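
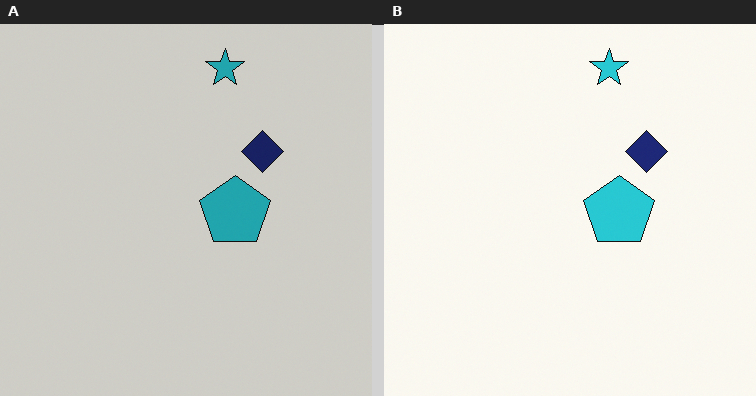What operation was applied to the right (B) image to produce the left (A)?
This is the original image darkened a little.

Every pixel — background and shapes alike — is uniformly darkened.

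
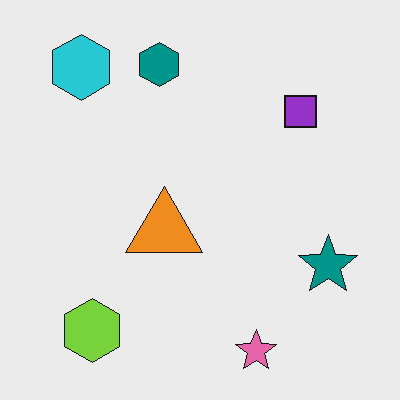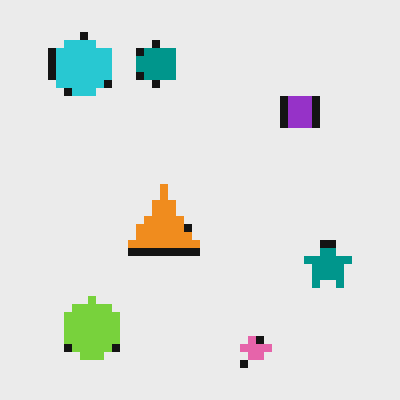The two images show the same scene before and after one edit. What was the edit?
The image was moderately pixelated.

Shapes are reduced to large square blocks; fine edges and outlines are lost — a downscale-then-upscale (mosaic) effect.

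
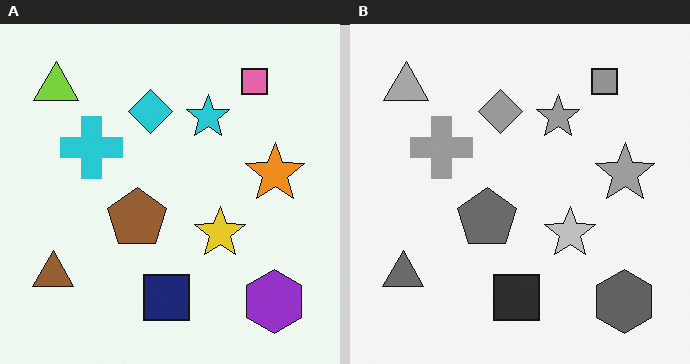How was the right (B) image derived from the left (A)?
It was converted to grayscale.

All color is removed — every shape is now a shade of grey.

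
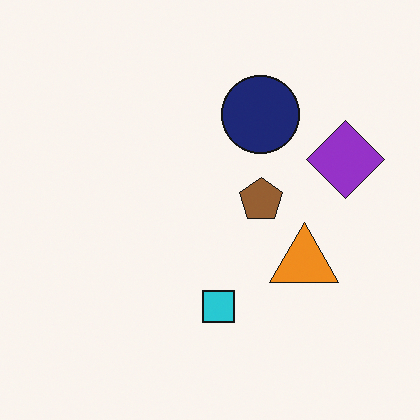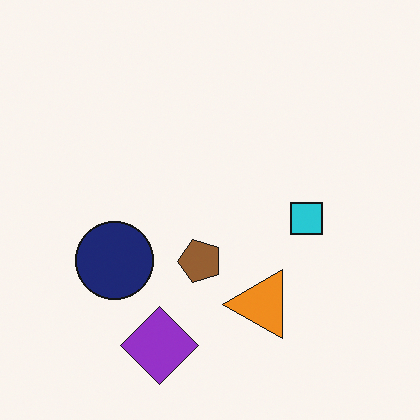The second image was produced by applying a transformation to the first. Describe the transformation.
The second image is the first transposed (reflected across the top-left ↔ bottom-right diagonal).

Shapes have swapped their row and column positions — what was in the top-right is now in the bottom-left — a diagonal reflection.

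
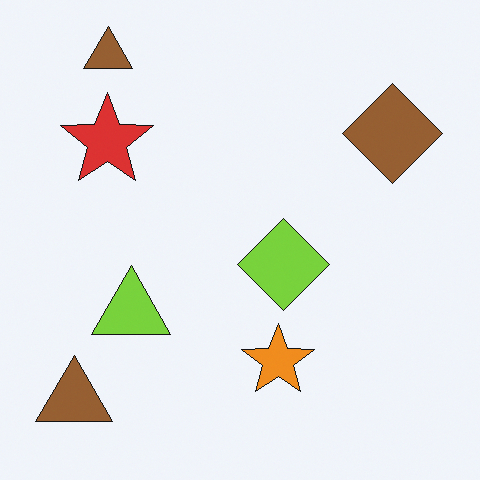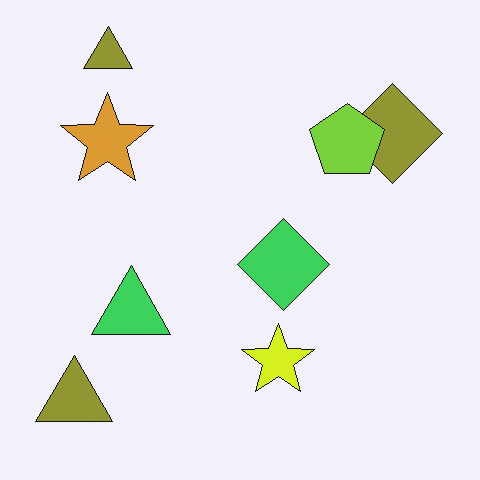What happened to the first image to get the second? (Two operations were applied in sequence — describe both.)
The second image is the first hue-shifted slightly, then overlaid with an additional lime pentagon.

Every shape's color has rotated by the same amount around the hue wheel — a uniform hue shift. A lime pentagon appears in the second image that is absent from the first.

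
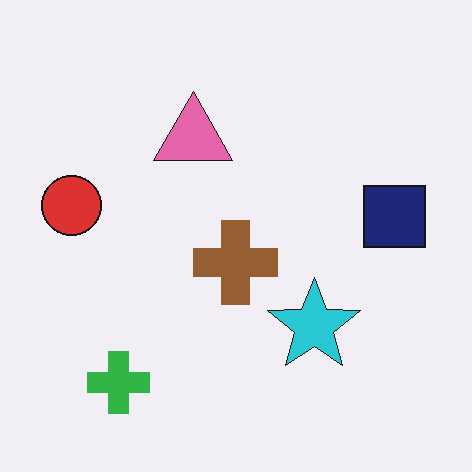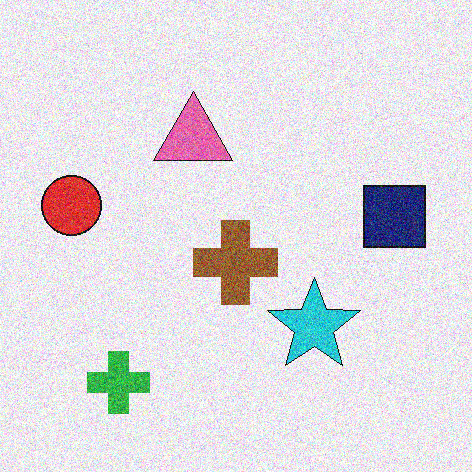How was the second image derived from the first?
Degraded with strong gaussian noise.

Random speckle covers the whole image, including the flat background.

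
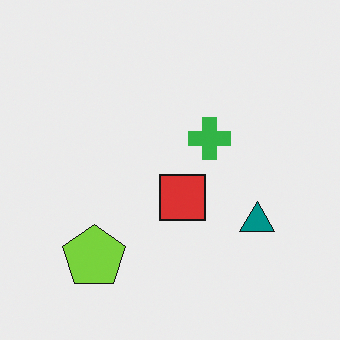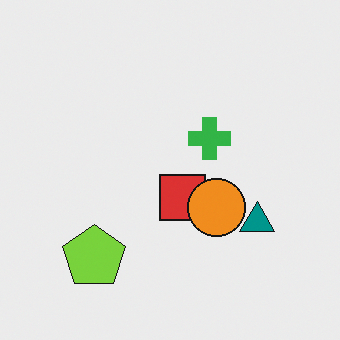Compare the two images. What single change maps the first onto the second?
Overlaid with an additional orange circle.

An orange circle appears in the second image that is absent from the first.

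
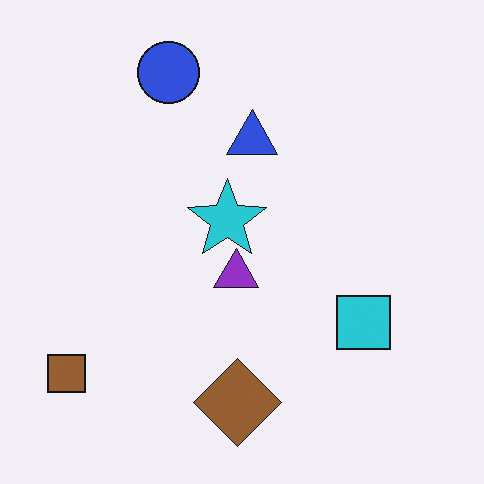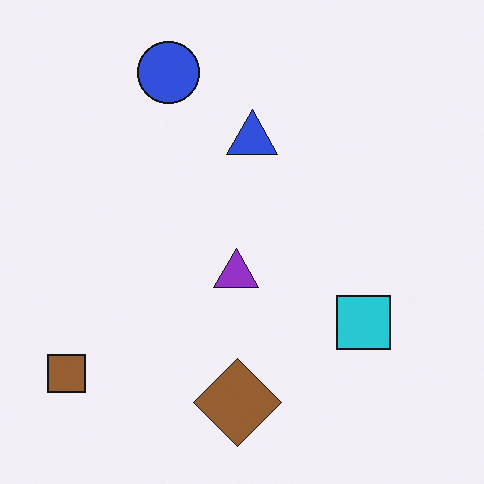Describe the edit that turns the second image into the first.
The first image is the second overlaid with an additional cyan star.

A cyan star appears in the first image that is absent from the second.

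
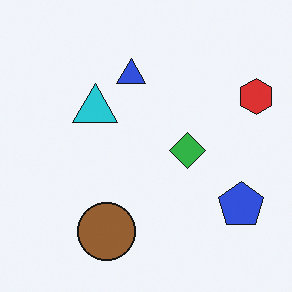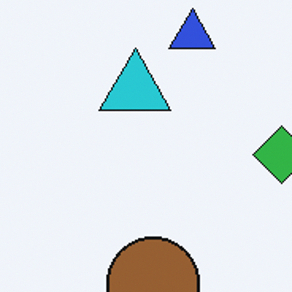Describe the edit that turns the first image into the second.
The second image is the first cropped slightly and scaled back up.

The visible shapes are larger and the field of view is narrower; shapes near the original edges may be partly or wholly outside the frame — a crop-and-rescale.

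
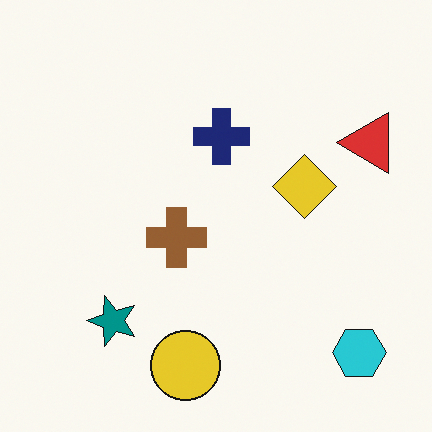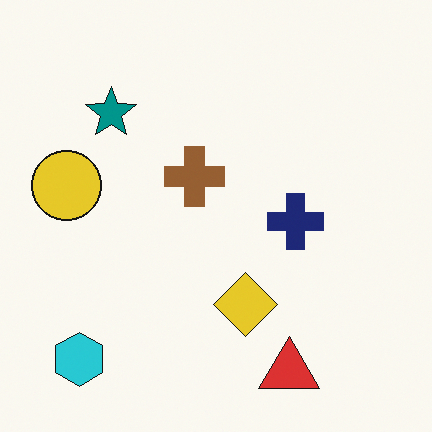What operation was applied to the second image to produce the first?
The transformation is: rotated 90° counter-clockwise.

The cyan hexagon sits in the bottom-left of the second image and the bottom-right of the first — consistent with a whole-image 90° counter-clockwise rotation.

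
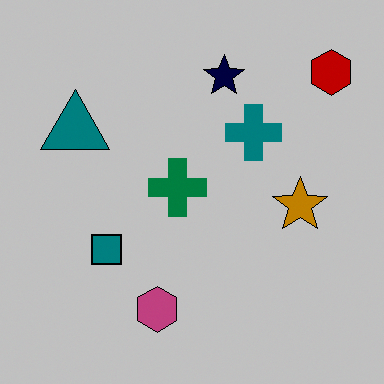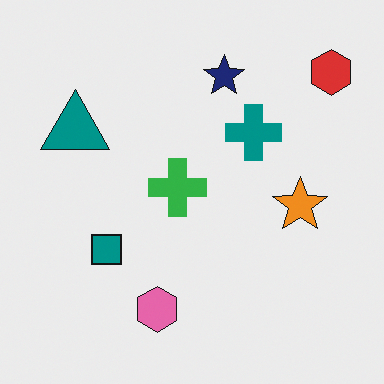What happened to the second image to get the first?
Heavily posterized to just a handful of flat colors.

Each flat color has snapped to a coarser quantized level — most visibly, the near-white background has dropped to a flat grey.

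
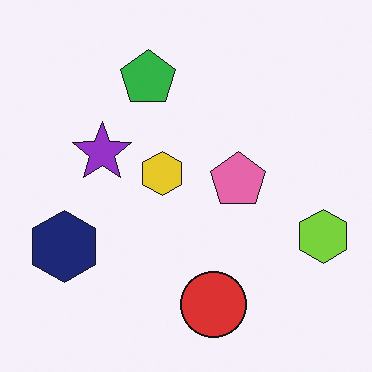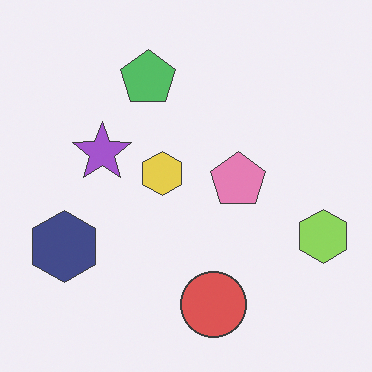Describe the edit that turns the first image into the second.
This is the original image given slightly reduced contrast.

Tones are pushed toward mid-grey across the whole image — a global contrast change.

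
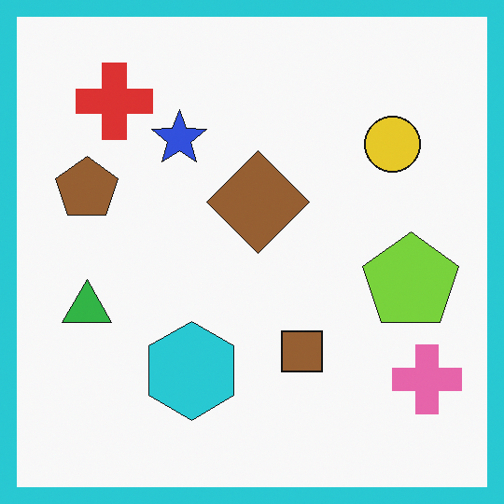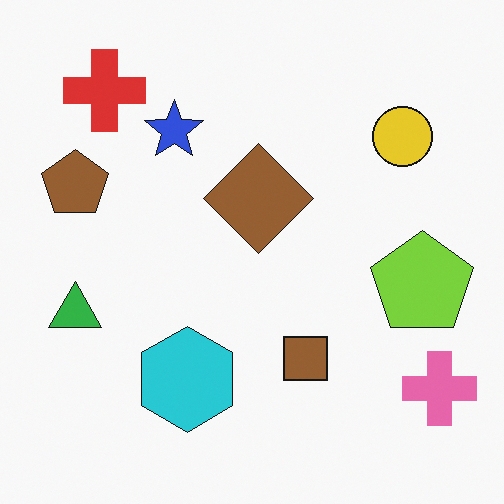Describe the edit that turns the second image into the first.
It was framed with a cyan border.

A solid cyan frame runs around the edge of the first image, with the content slightly shrunk inside it.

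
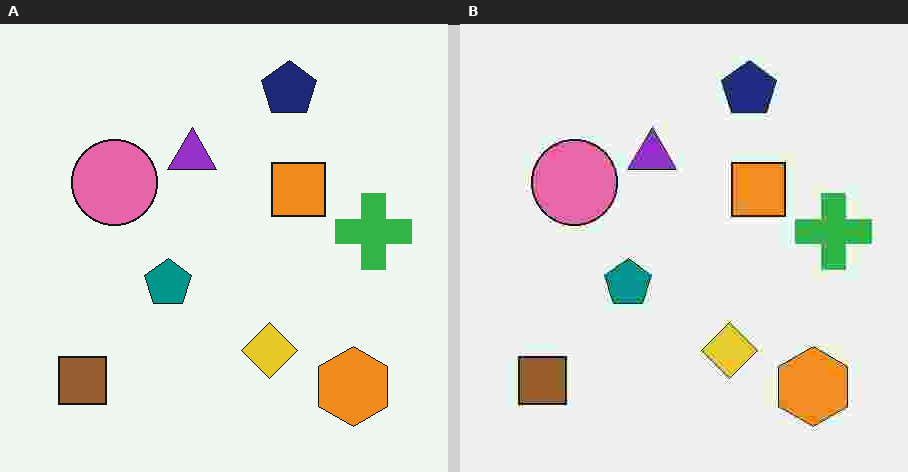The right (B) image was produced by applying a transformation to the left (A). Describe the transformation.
The right (B) image is the left (A) degraded with heavy JPEG compression.

Blocky 8×8 compression artifacts appear around shape edges and the flat background shows ringing — characteristic JPEG degradation.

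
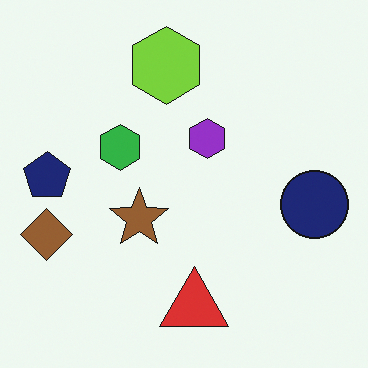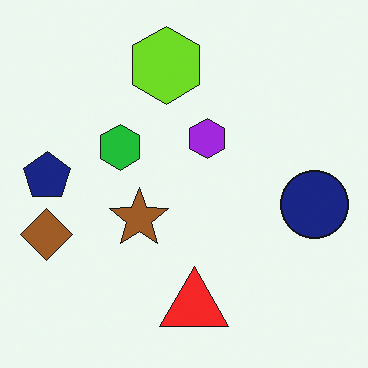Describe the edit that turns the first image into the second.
The image was slightly oversaturated.

All colors are more vivid — a global saturation change.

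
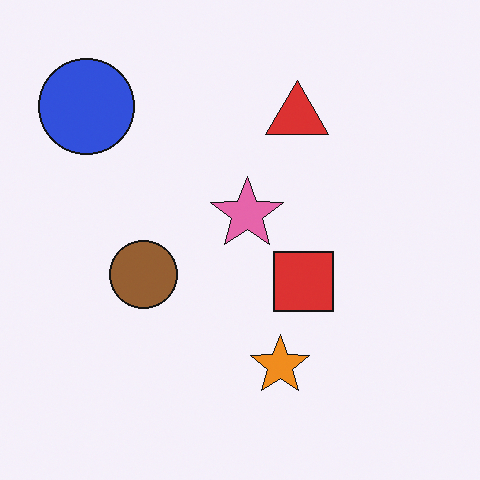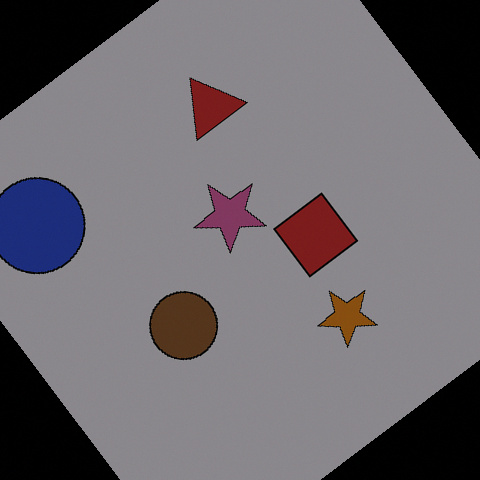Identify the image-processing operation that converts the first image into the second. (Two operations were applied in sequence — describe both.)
The transformation is: rotated counter-clockwise by a large amount — several tens of degrees, then noticeably darkened.

Every shape is tilted by the same angle and the image corners show triangular fill wedges — a whole-image rotation by a non-right angle. Every pixel — background and shapes alike — is uniformly darkened.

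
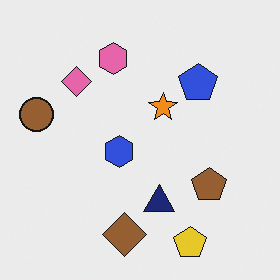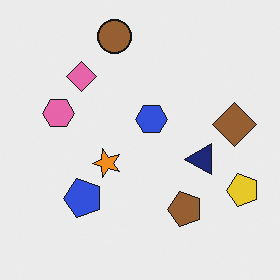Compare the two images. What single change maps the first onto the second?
The transformation is: transposed (reflected across the top-left ↔ bottom-right diagonal).

Shapes have swapped their row and column positions — what was in the top-right is now in the bottom-left — a diagonal reflection.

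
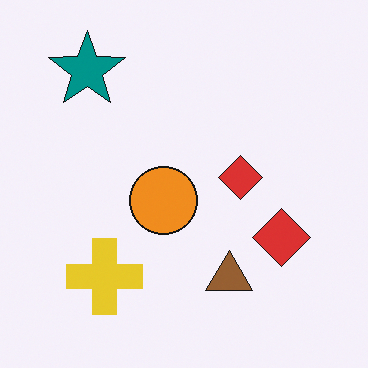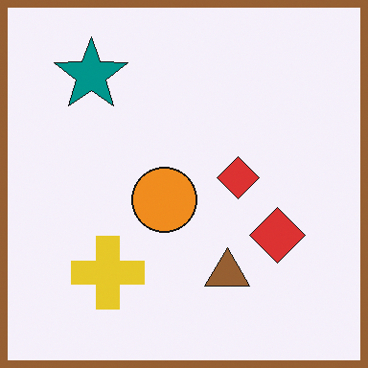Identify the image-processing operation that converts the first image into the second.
The image was framed with a brown border.

A solid brown frame runs around the edge of the second image, with the content slightly shrunk inside it.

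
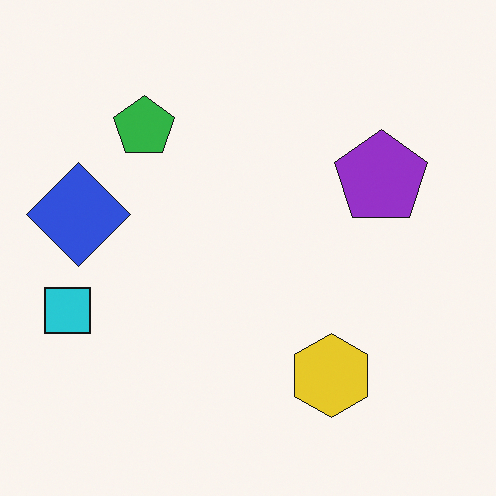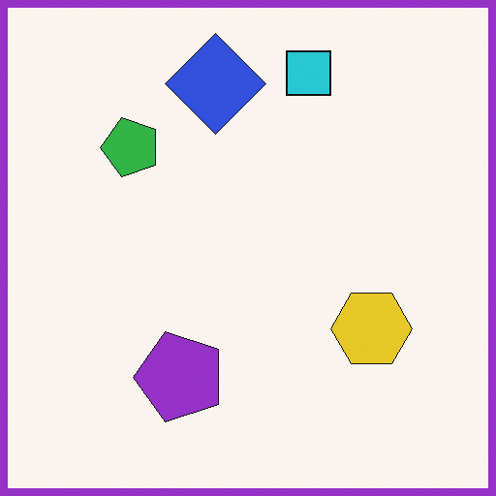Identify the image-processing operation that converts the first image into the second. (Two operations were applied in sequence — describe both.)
This is the original image transposed (reflected across the top-left ↔ bottom-right diagonal), then framed with a purple border.

Shapes have swapped their row and column positions — what was in the top-right is now in the bottom-left — a diagonal reflection. A solid purple frame runs around the edge of the second image, with the content slightly shrunk inside it.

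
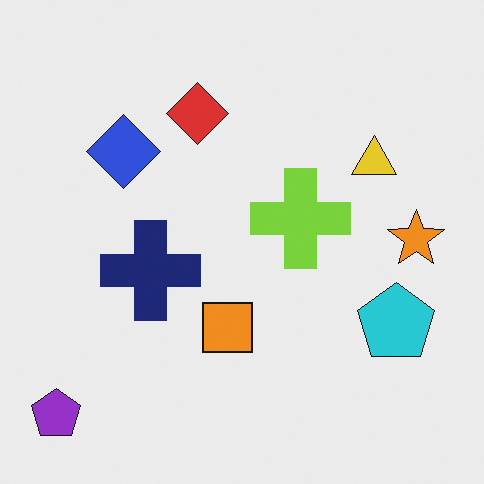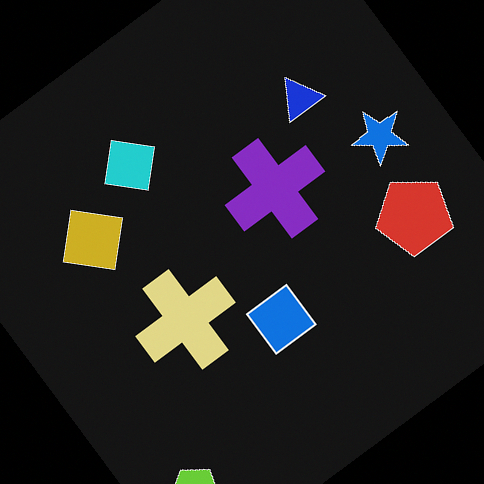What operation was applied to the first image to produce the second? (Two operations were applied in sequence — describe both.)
It was color-inverted (negative), then rotated counter-clockwise by a large amount — several tens of degrees.

The light background has become dark and every shape's color is its complement — a photographic negative. Every shape is tilted by the same angle and the image corners show triangular fill wedges — a whole-image rotation by a non-right angle.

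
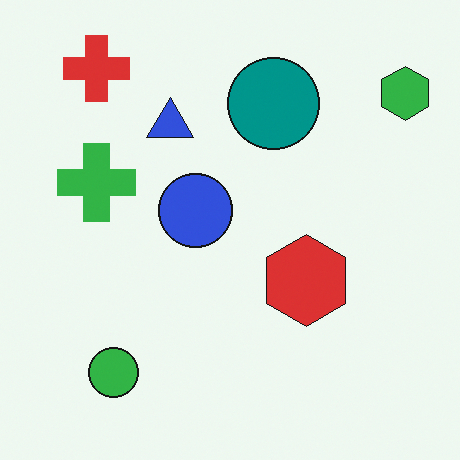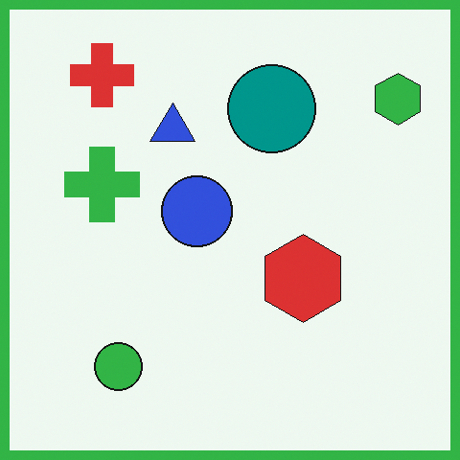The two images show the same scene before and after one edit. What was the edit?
Framed with a green border.

A solid green frame runs around the edge of the second image, with the content slightly shrunk inside it.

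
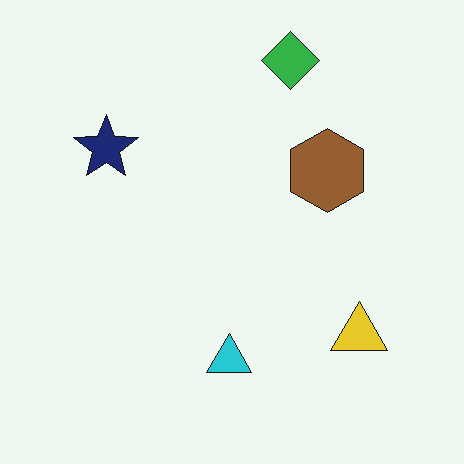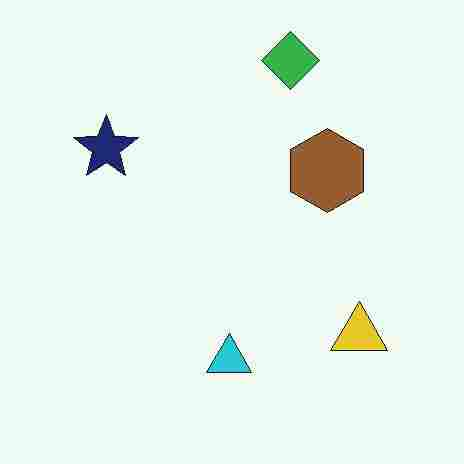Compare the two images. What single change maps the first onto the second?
The transformation is: heavily JPEG-compressed with obvious blocking artifacts.

Blocky 8×8 compression artifacts appear around shape edges and the flat background shows ringing — characteristic JPEG degradation.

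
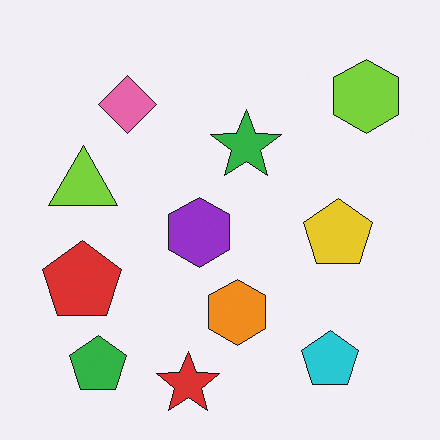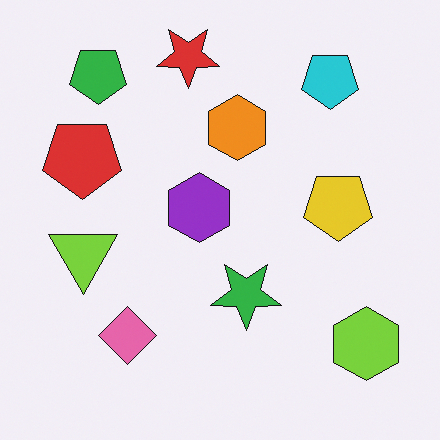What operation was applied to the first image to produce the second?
Flipped vertically (top ↔ bottom).

The red star is in the bottom of the first image and the top of the second — shapes on opposite sides of the horizontal midline have swapped in a mirror flip.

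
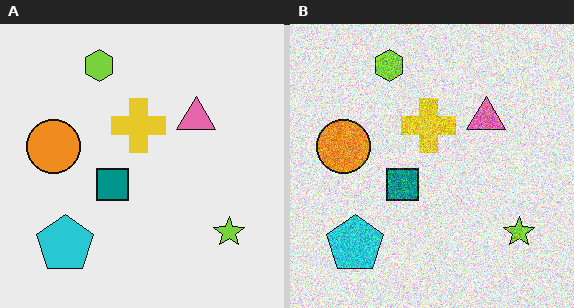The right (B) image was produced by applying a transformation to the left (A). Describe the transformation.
It was degraded with heavy additive noise.

Random speckle covers the whole image, including the flat background.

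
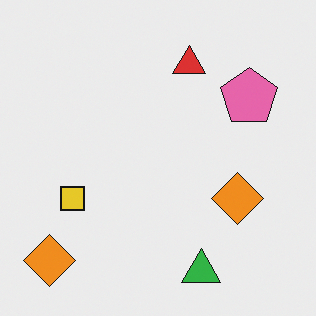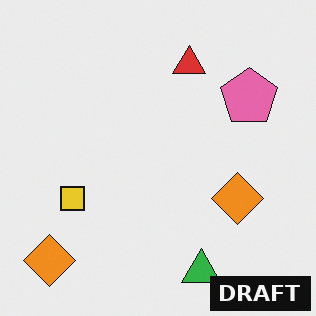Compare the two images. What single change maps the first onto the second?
This is the original image watermarked with the text "DRAFT" in the lower-right corner.

A dark label reading "DRAFT" appears in the lower-right corner.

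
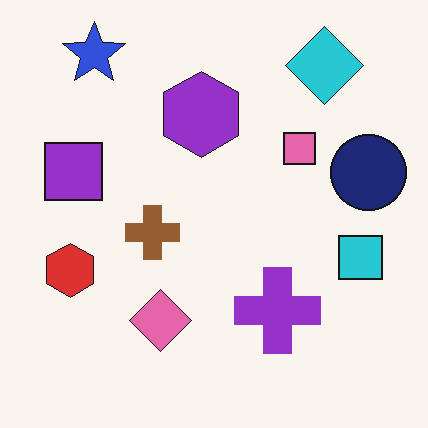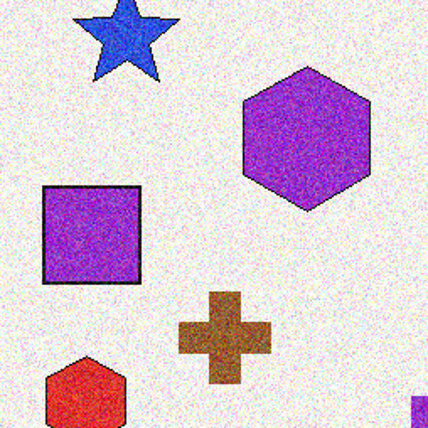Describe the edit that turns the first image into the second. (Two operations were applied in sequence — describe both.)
This is the original image degraded with visible gaussian noise, then cropped to a noticeably smaller region and rescaled.

Random speckle covers the whole image, including the flat background. The visible shapes are larger and the field of view is narrower; shapes near the original edges may be partly or wholly outside the frame — a crop-and-rescale.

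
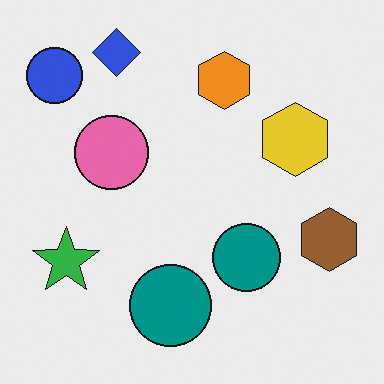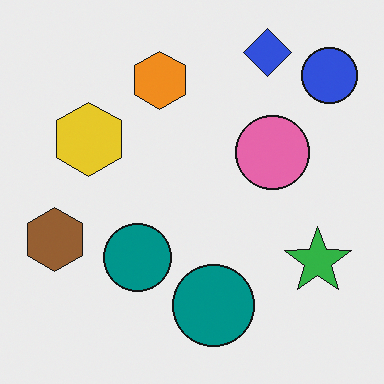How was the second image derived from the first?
Flipped horizontally (left ↔ right).

The blue circle is in the top-left of the first image and the top-right of the second — shapes on opposite sides of the vertical midline have swapped in a mirror flip.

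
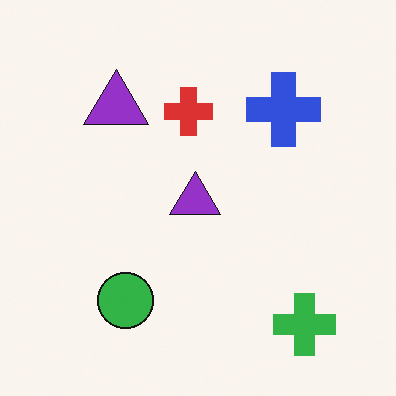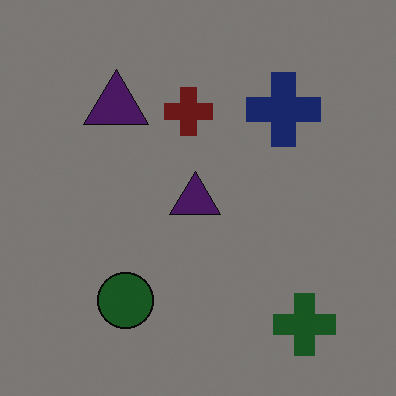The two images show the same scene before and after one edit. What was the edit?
The second image is the first substantially darkened.

Every pixel — background and shapes alike — is uniformly darkened.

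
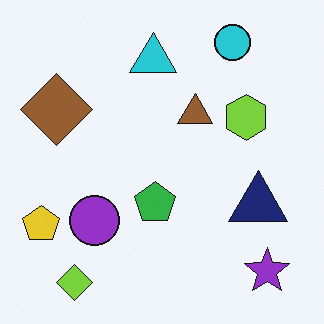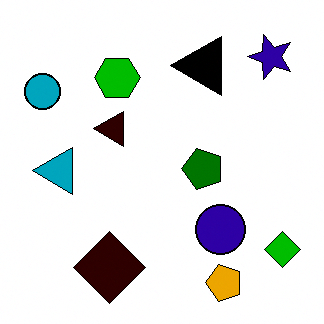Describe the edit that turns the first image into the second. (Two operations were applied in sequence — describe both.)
The transformation is: rotated 90° counter-clockwise, then boosted in contrast.

The purple star sits in the bottom-right of the first image and the top-right of the second — consistent with a whole-image 90° counter-clockwise rotation. Tones are pushed away from mid-grey across the whole image — a global contrast change.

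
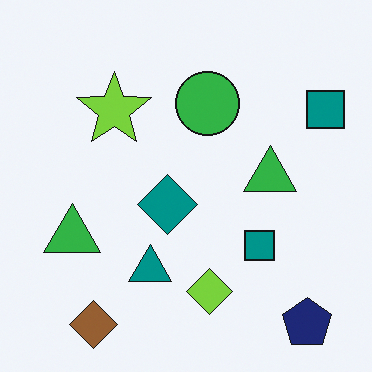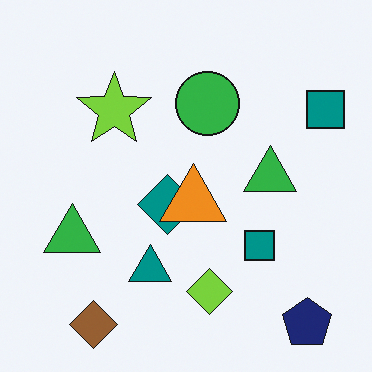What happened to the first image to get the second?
Overlaid with an additional orange triangle.

An orange triangle appears in the second image that is absent from the first.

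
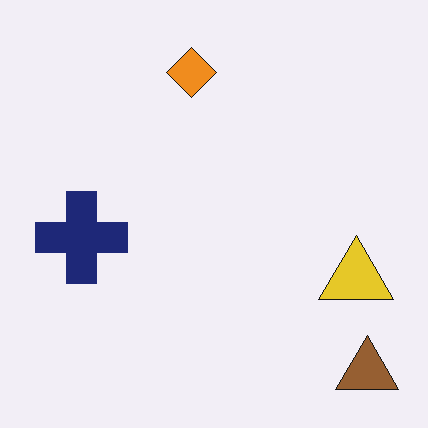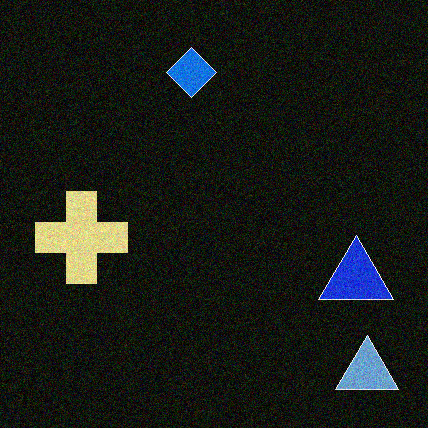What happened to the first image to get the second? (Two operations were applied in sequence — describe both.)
Degraded with moderate additive noise, then color-inverted (negative).

Random speckle covers the whole image, including the flat background. The light background has become dark and every shape's color is its complement — a photographic negative.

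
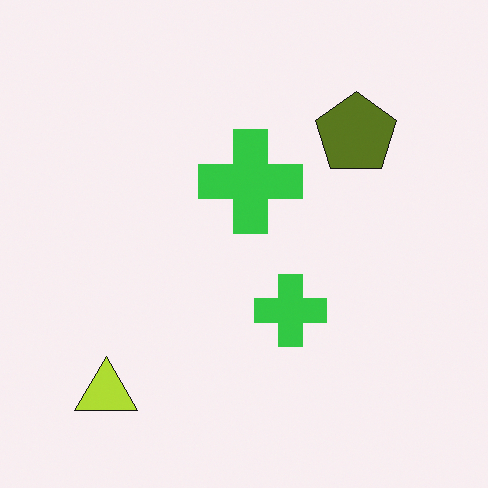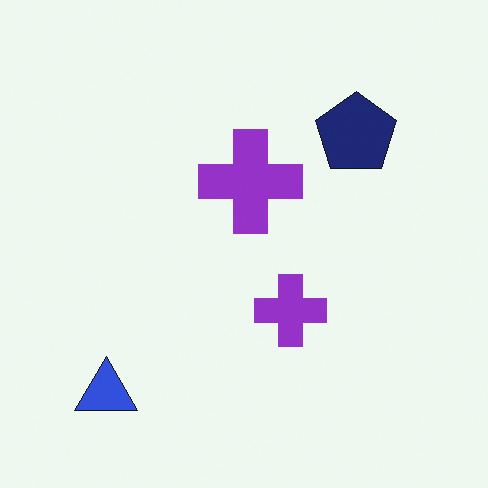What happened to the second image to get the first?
The transformation is: hue-shifted through roughly half the color wheel.

Every shape's color has rotated by the same amount around the hue wheel — a uniform hue shift.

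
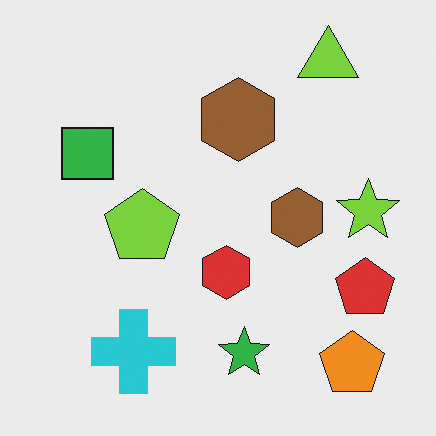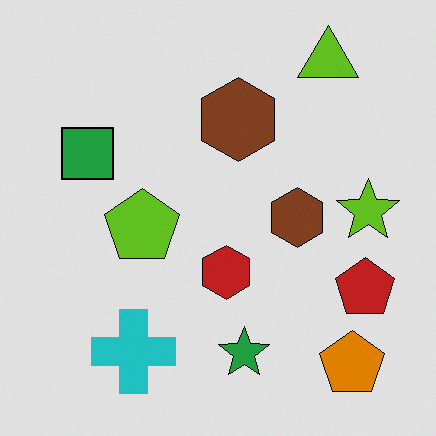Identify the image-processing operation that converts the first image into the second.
The image was posterized to a reduced palette.

Each flat color has snapped to a coarser quantized level — most visibly, the near-white background has dropped to a flat grey.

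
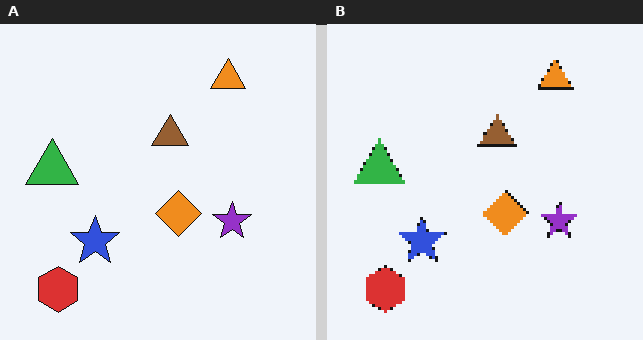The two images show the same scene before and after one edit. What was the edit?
Lightly pixelated (a mild mosaic effect).

Shapes are reduced to large square blocks; fine edges and outlines are lost — a downscale-then-upscale (mosaic) effect.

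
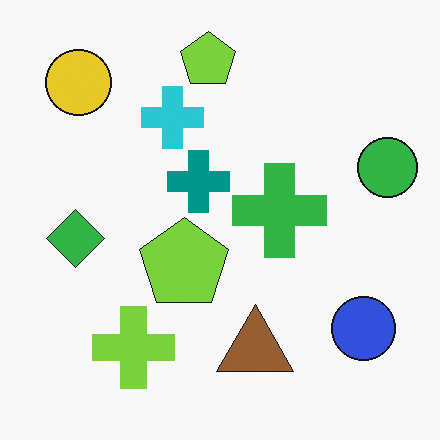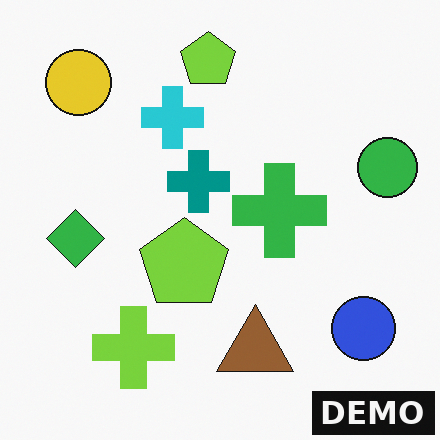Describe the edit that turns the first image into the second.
The image was watermarked with the text "DEMO" in the lower-right corner.

A dark label reading "DEMO" appears in the lower-right corner.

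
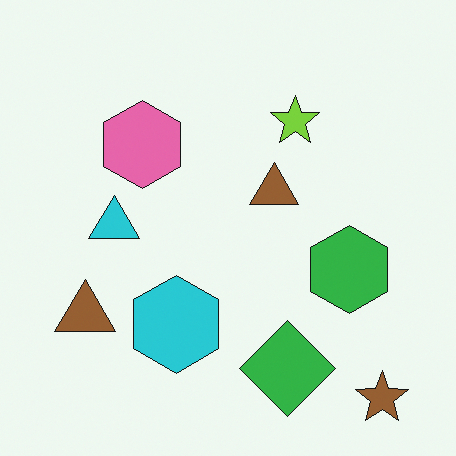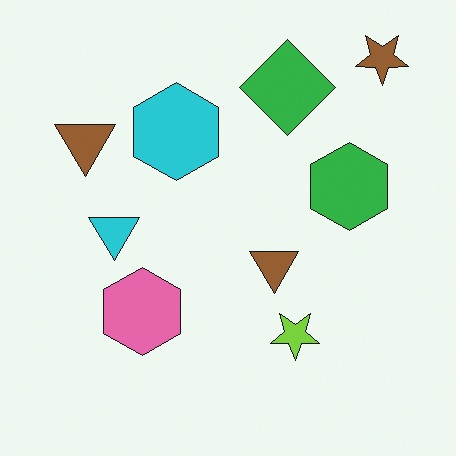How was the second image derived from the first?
Flipped vertically (top ↔ bottom).

The brown star is in the bottom-right of the first image and the top-right of the second — shapes on opposite sides of the horizontal midline have swapped in a mirror flip.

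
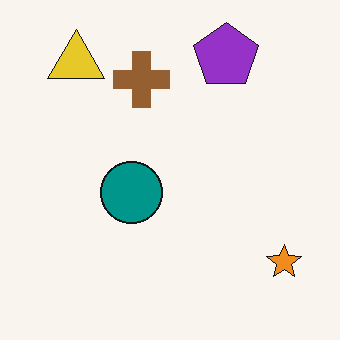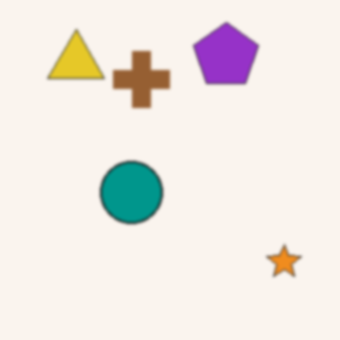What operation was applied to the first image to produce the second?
The transformation is: lightly blurred.

Shape edges and outlines are uniformly softened across the whole image.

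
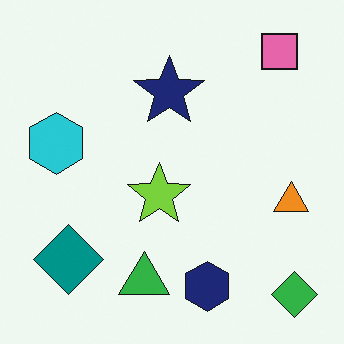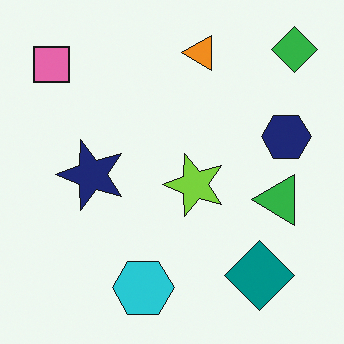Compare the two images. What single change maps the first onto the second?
Rotated 90° counter-clockwise.

The green diamond sits in the bottom-right of the first image and the top-right of the second — consistent with a whole-image 90° counter-clockwise rotation.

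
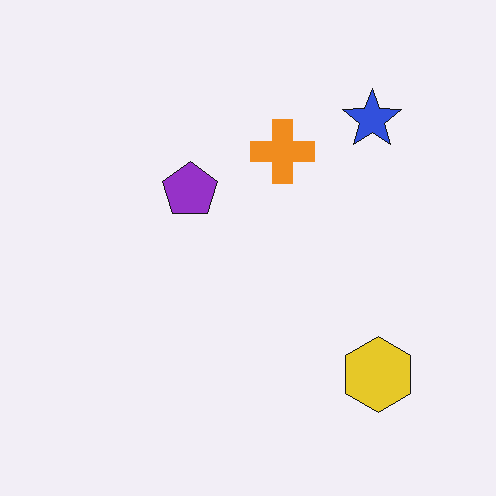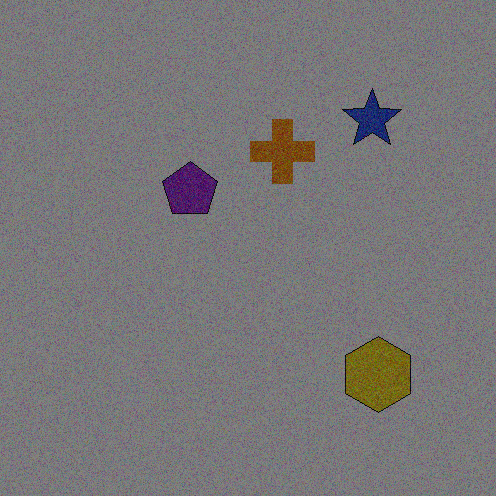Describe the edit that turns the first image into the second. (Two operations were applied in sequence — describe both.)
It was degraded with strong gaussian noise, then darkened a lot.

Random speckle covers the whole image, including the flat background. Every pixel — background and shapes alike — is uniformly darkened.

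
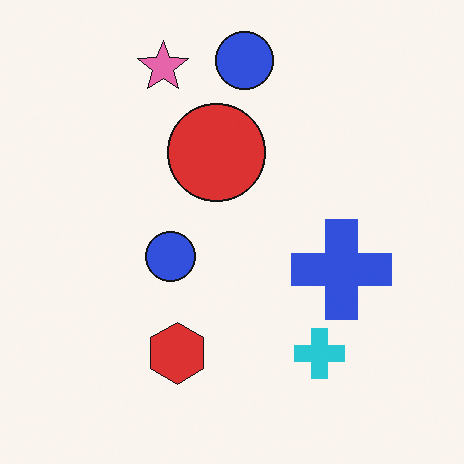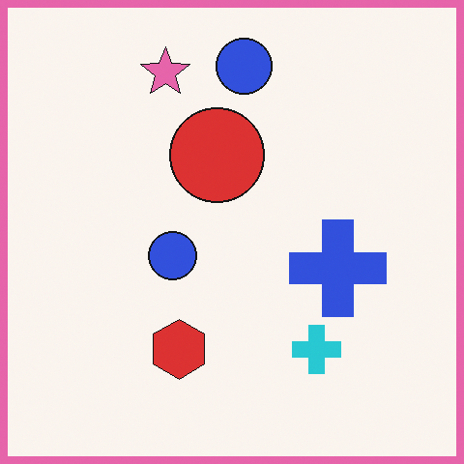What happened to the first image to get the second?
The second image is the first framed with a pink border.

A solid pink frame runs around the edge of the second image, with the content slightly shrunk inside it.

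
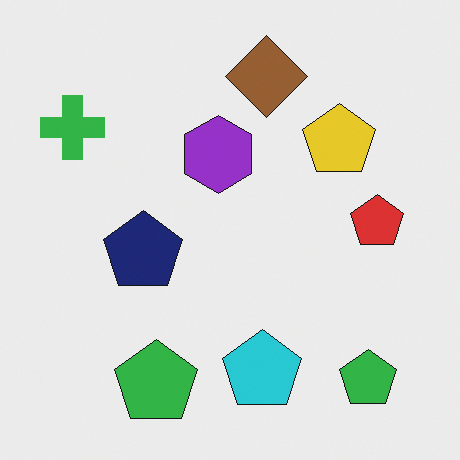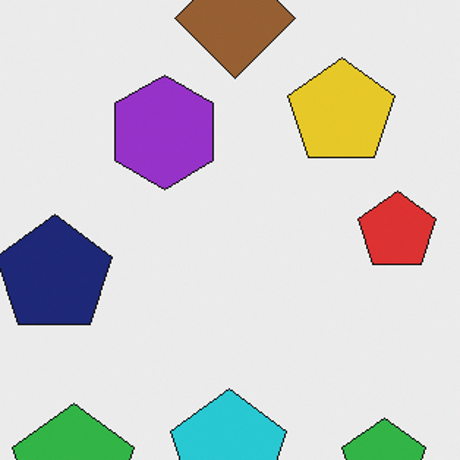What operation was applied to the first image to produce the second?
Cropped to a modestly smaller region and rescaled.

The visible shapes are larger and the field of view is narrower; shapes near the original edges may be partly or wholly outside the frame — a crop-and-rescale.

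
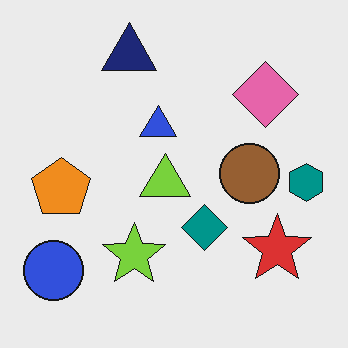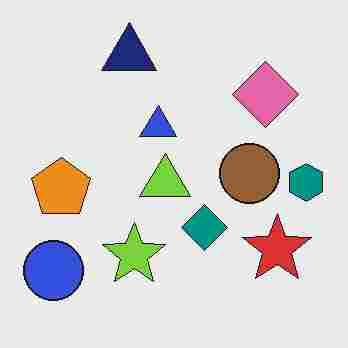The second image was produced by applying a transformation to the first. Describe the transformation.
It was heavily JPEG-compressed with obvious blocking artifacts.

Blocky 8×8 compression artifacts appear around shape edges and the flat background shows ringing — characteristic JPEG degradation.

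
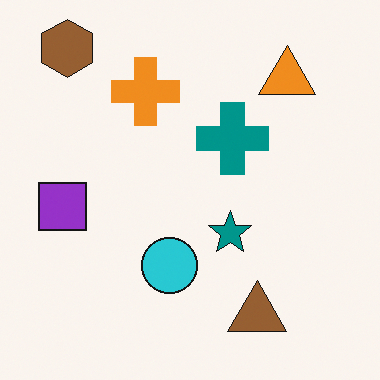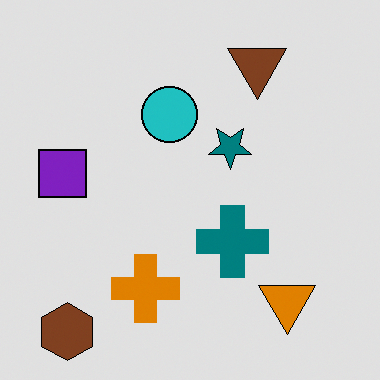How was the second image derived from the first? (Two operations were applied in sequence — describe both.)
The second image is the first flipped vertically (top ↔ bottom), then moderately posterized.

The brown hexagon is in the top-left of the first image and the bottom-left of the second — shapes on opposite sides of the horizontal midline have swapped in a mirror flip. Each flat color has snapped to a coarser quantized level — most visibly, the near-white background has dropped to a flat grey.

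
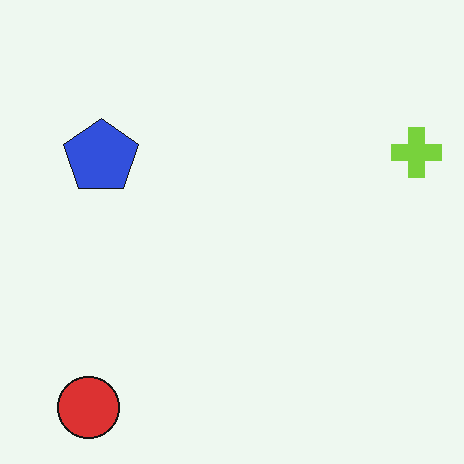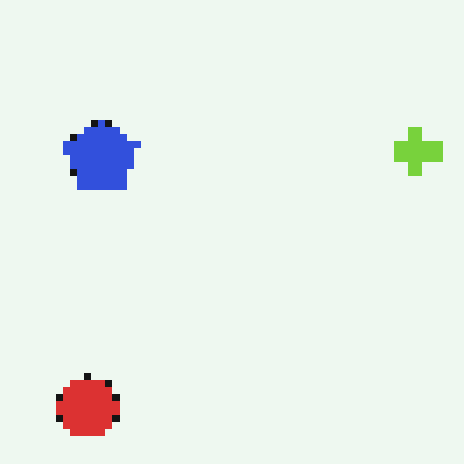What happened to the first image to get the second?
Moderately pixelated.

Shapes are reduced to large square blocks; fine edges and outlines are lost — a downscale-then-upscale (mosaic) effect.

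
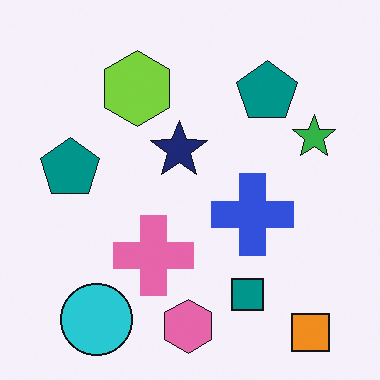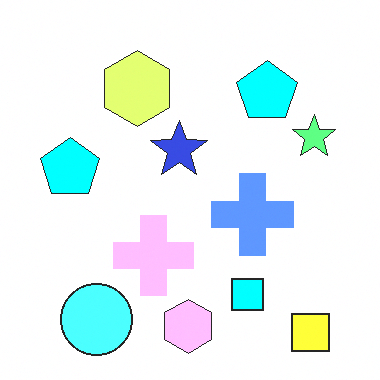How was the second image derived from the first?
This is the original image noticeably brightened.

Every pixel — background and shapes alike — is uniformly brightened.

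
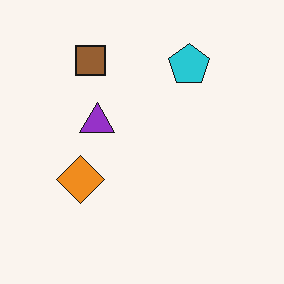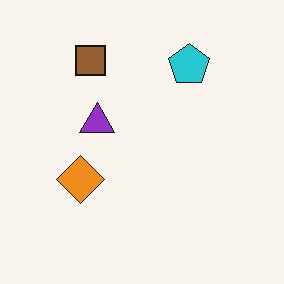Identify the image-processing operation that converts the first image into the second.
The image was given moderate JPEG compression.

Blocky 8×8 compression artifacts appear around shape edges and the flat background shows ringing — characteristic JPEG degradation.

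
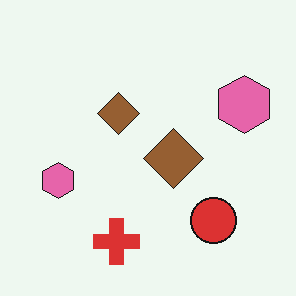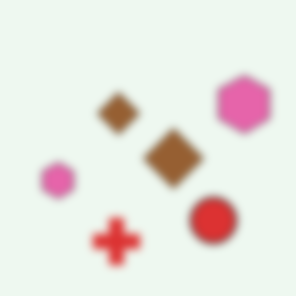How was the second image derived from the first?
The image was moderately blurred.

Shape edges and outlines are uniformly softened across the whole image.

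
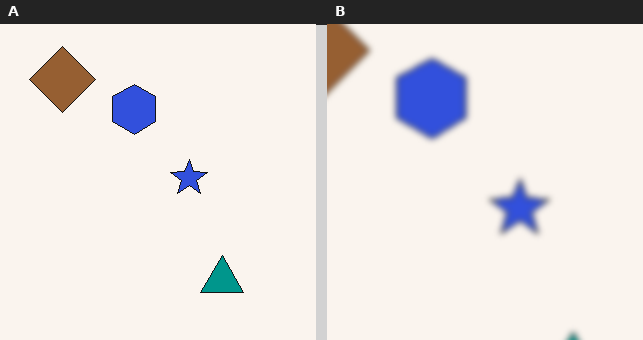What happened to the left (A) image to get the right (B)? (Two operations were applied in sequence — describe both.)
Lightly blurred, then cropped to a modestly smaller region and rescaled.

Shape edges and outlines are uniformly softened across the whole image. The visible shapes are larger and the field of view is narrower; shapes near the original edges may be partly or wholly outside the frame — a crop-and-rescale.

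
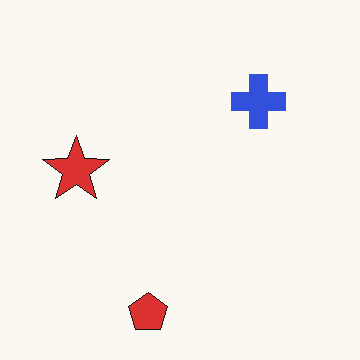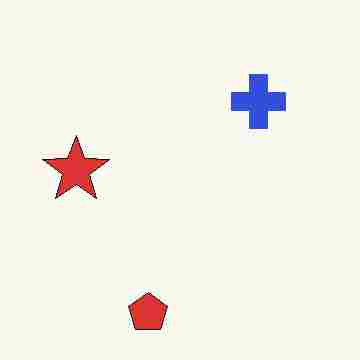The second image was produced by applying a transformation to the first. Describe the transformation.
It was heavily JPEG-compressed with obvious blocking artifacts.

Blocky 8×8 compression artifacts appear around shape edges and the flat background shows ringing — characteristic JPEG degradation.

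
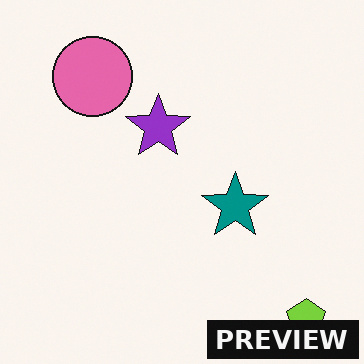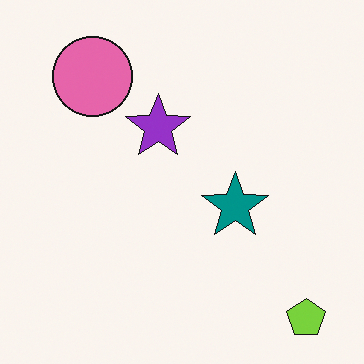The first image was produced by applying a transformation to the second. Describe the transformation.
The first image is the second watermarked with the text "PREVIEW" in the lower-right corner.

A dark label reading "PREVIEW" appears in the lower-right corner.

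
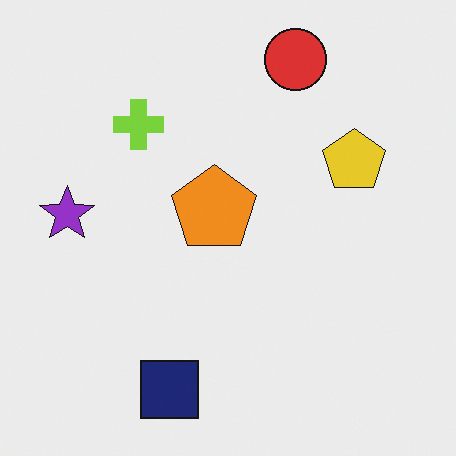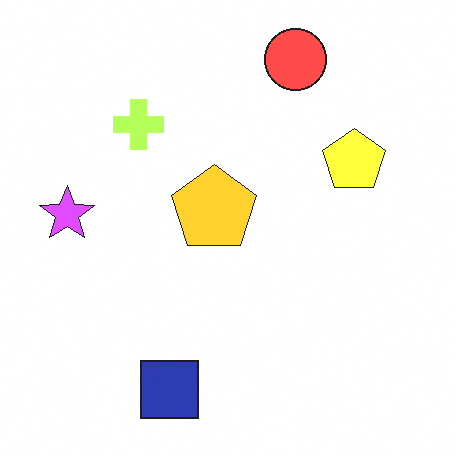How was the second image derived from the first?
The image was brightened a lot.

Every pixel — background and shapes alike — is uniformly brightened.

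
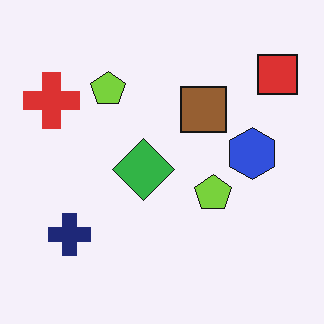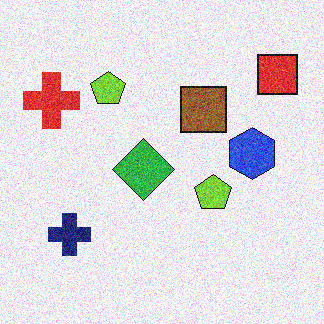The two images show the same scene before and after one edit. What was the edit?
This is the original image degraded with moderate additive noise.

Random speckle covers the whole image, including the flat background.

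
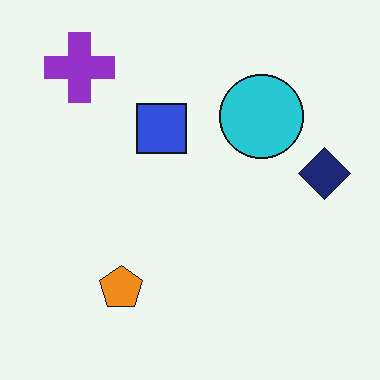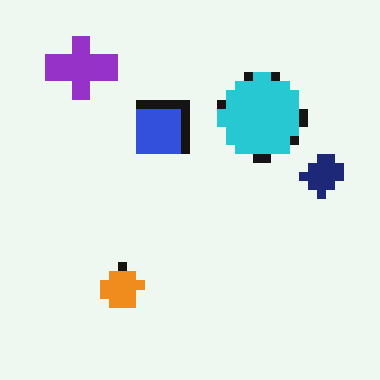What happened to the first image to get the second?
Coarsely pixelated.

Shapes are reduced to large square blocks; fine edges and outlines are lost — a downscale-then-upscale (mosaic) effect.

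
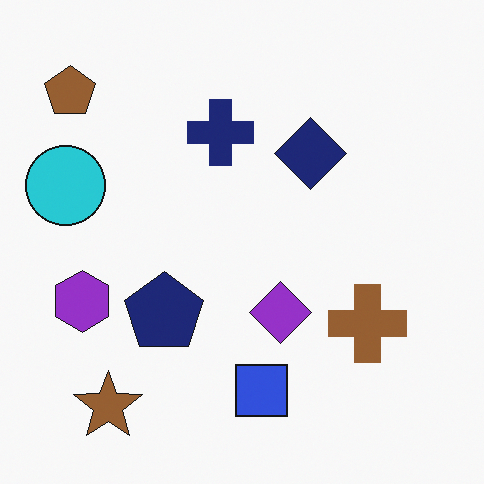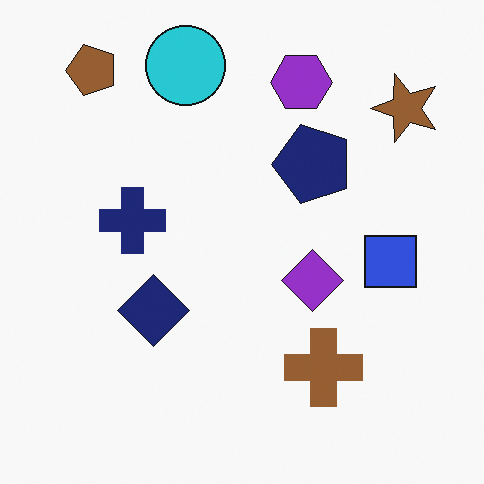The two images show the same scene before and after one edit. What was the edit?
Transposed (reflected across the top-left ↔ bottom-right diagonal).

Shapes have swapped their row and column positions — what was in the top-right is now in the bottom-left — a diagonal reflection.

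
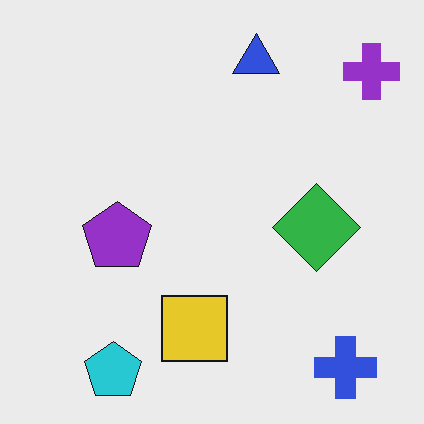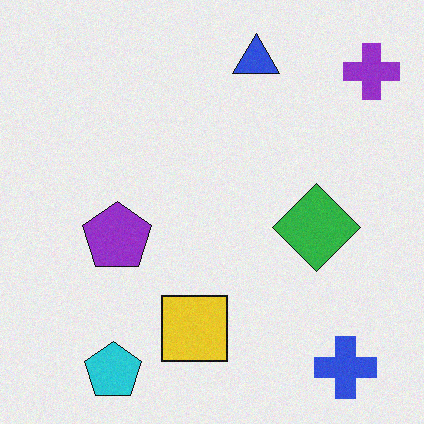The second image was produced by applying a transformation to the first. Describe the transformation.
This is the original image degraded with subtle gaussian noise.

Random speckle covers the whole image, including the flat background.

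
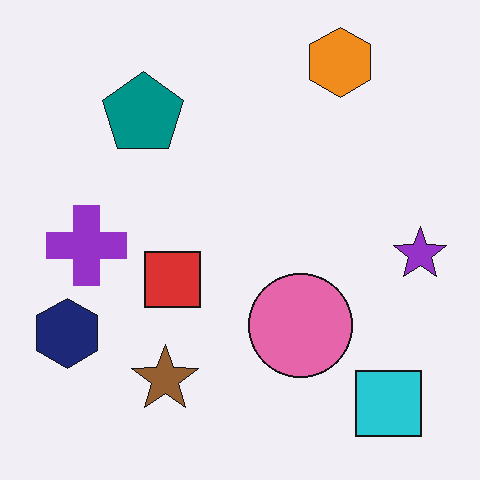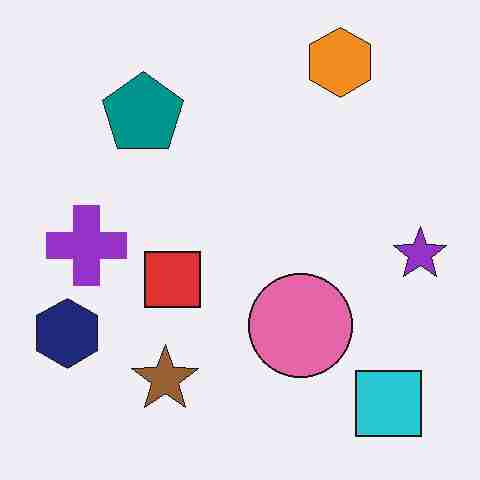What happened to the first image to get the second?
This is the original image degraded with heavy JPEG compression.

Blocky 8×8 compression artifacts appear around shape edges and the flat background shows ringing — characteristic JPEG degradation.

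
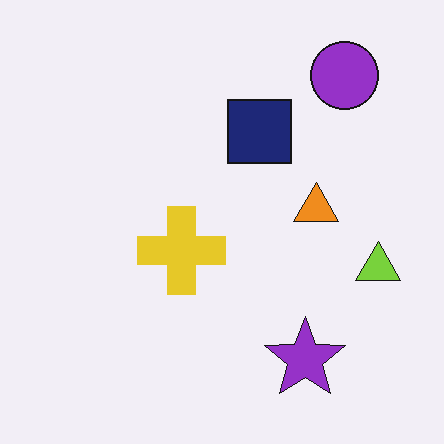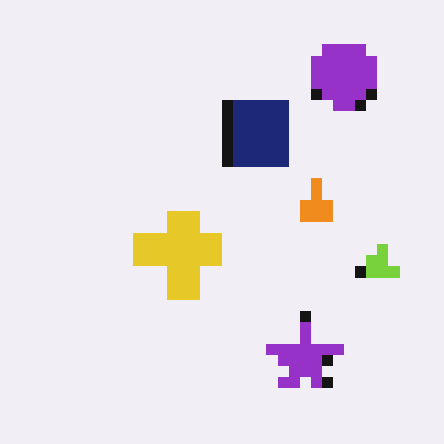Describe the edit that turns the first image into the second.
The second image is the first heavily pixelated into large blocks.

Shapes are reduced to large square blocks; fine edges and outlines are lost — a downscale-then-upscale (mosaic) effect.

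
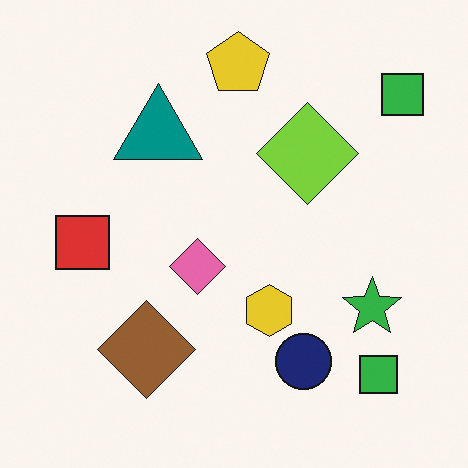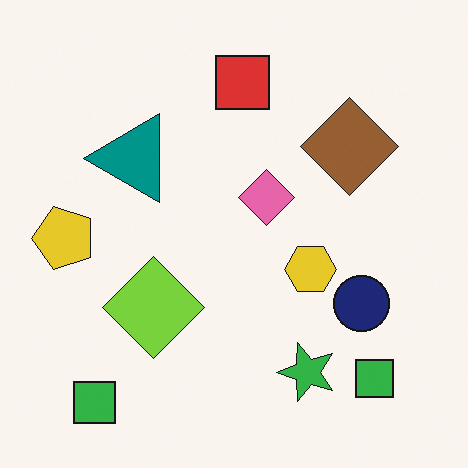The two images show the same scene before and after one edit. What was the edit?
The second image is the first transposed (reflected across the top-left ↔ bottom-right diagonal).

Shapes have swapped their row and column positions — what was in the top-right is now in the bottom-left — a diagonal reflection.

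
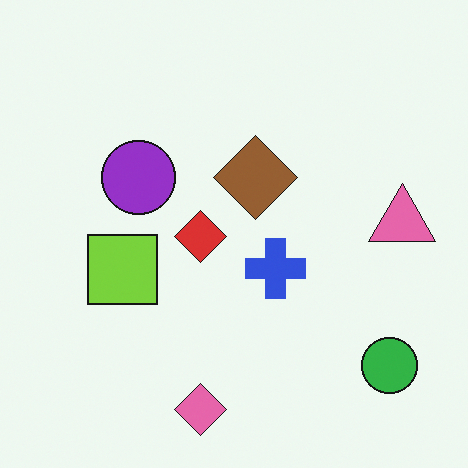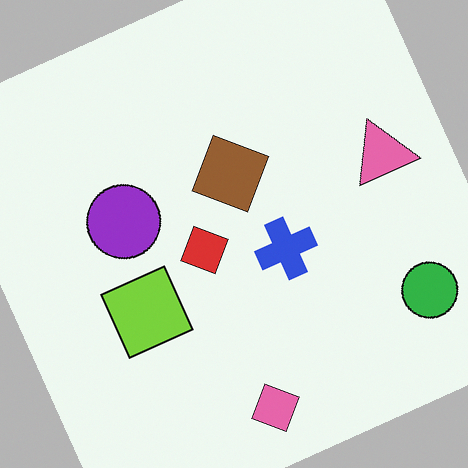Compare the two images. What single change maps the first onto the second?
The transformation is: rotated counter-clockwise by a moderate amount.

Every shape is tilted by the same angle and the image corners show triangular fill wedges — a whole-image rotation by a non-right angle.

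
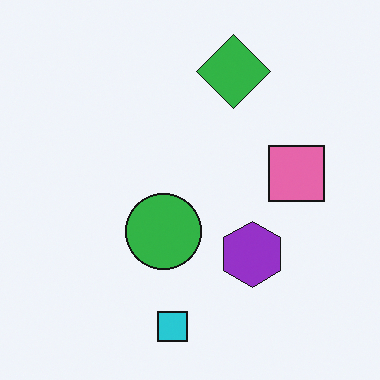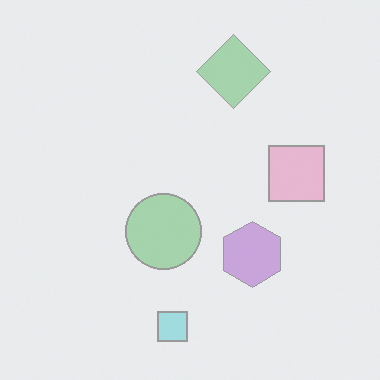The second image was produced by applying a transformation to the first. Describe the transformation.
The second image is the first washed out (contrast reduced).

Tones are pushed toward mid-grey across the whole image — a global contrast change.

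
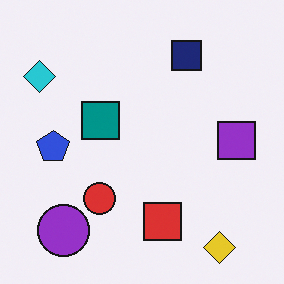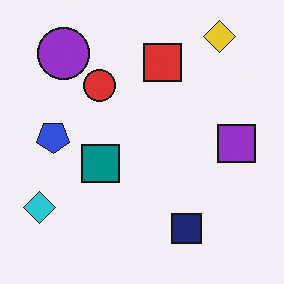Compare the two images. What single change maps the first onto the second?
It was flipped vertically (top ↔ bottom).

The yellow diamond is in the bottom-right of the first image and the top-right of the second — shapes on opposite sides of the horizontal midline have swapped in a mirror flip.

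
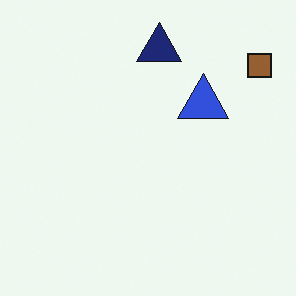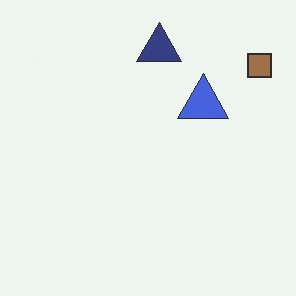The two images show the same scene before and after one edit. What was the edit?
The transformation is: given slightly reduced contrast.

Tones are pushed toward mid-grey across the whole image — a global contrast change.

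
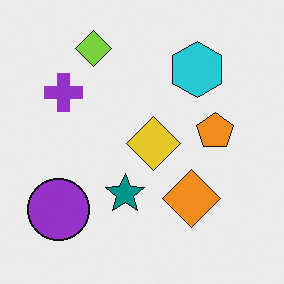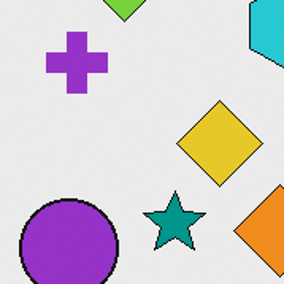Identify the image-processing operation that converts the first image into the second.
The image was cropped to a modestly smaller region and rescaled.

The visible shapes are larger and the field of view is narrower; shapes near the original edges may be partly or wholly outside the frame — a crop-and-rescale.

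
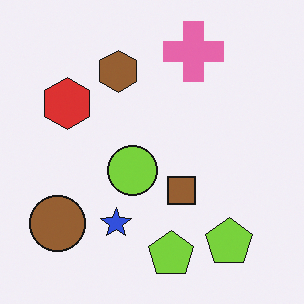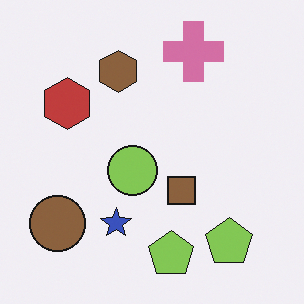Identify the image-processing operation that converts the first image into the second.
The image was slightly desaturated.

All colors are more muted and greyish — a global saturation change.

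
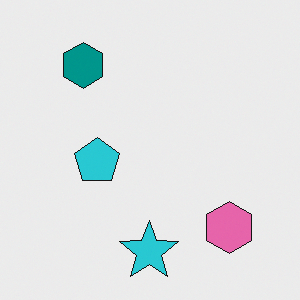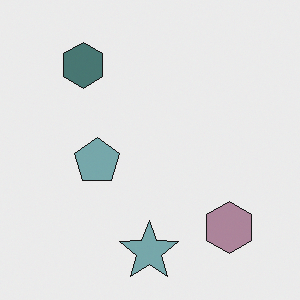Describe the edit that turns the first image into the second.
This is the original image made much more muted (saturation change).

All colors are more muted and greyish — a global saturation change.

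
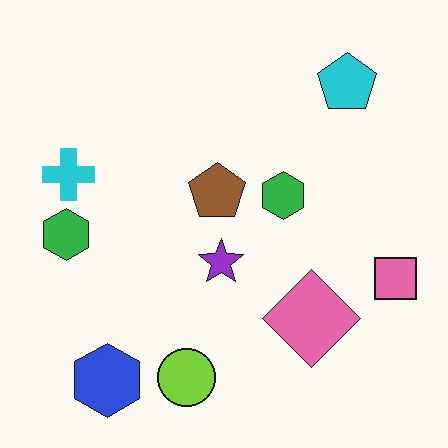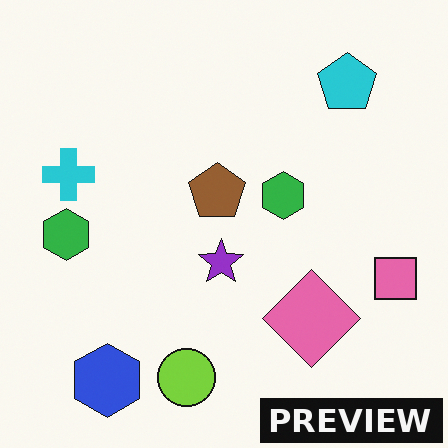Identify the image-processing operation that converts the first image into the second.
Watermarked with the text "PREVIEW" in the lower-right corner.

A dark label reading "PREVIEW" appears in the lower-right corner.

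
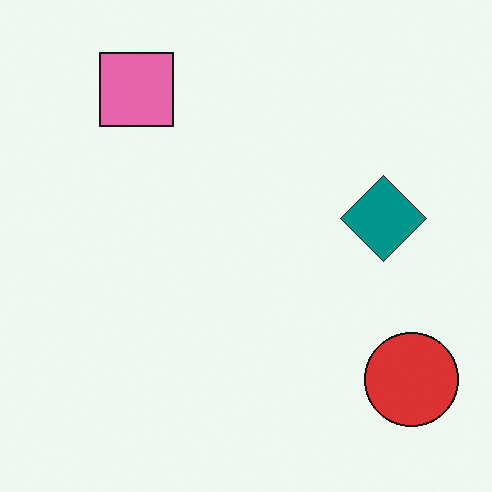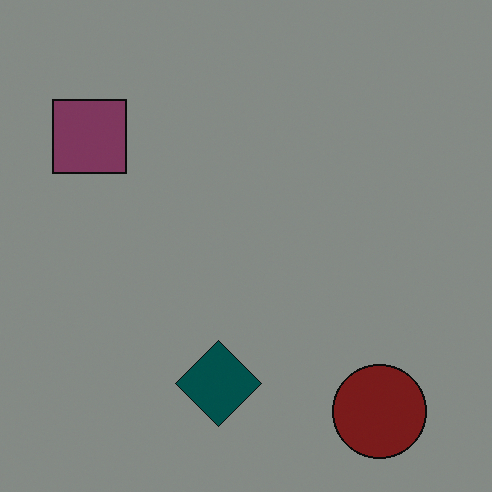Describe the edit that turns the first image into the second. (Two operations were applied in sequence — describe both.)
The image was substantially darkened, then transposed (reflected across the top-left ↔ bottom-right diagonal).

Every pixel — background and shapes alike — is uniformly darkened. Shapes have swapped their row and column positions — what was in the top-right is now in the bottom-left — a diagonal reflection.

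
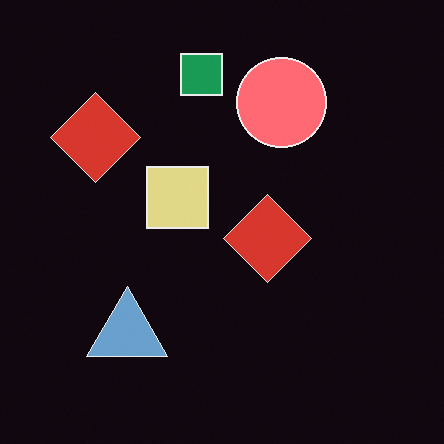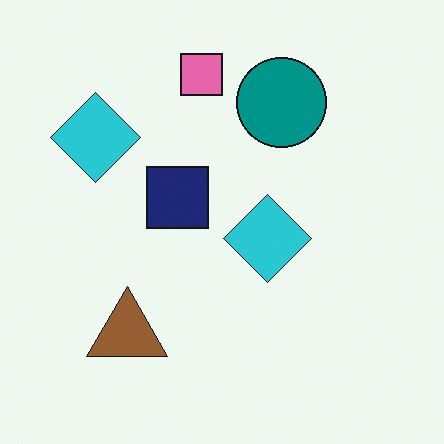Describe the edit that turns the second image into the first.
The transformation is: color-inverted (negative).

The light background has become dark and every shape's color is its complement — a photographic negative.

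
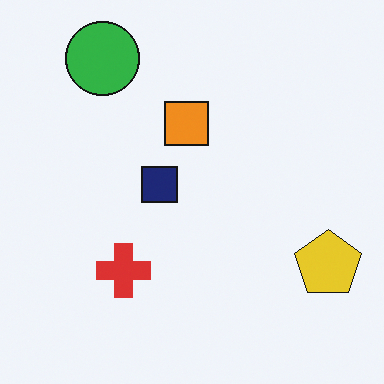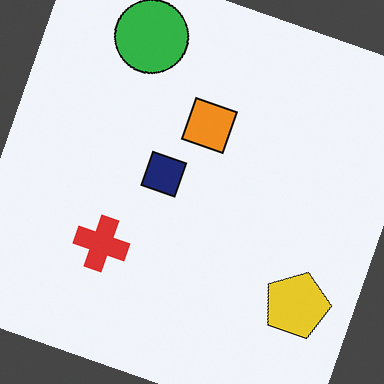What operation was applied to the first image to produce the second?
The second image is the first rotated clockwise by a clearly visible amount.

Every shape is tilted by the same angle and the image corners show triangular fill wedges — a whole-image rotation by a non-right angle.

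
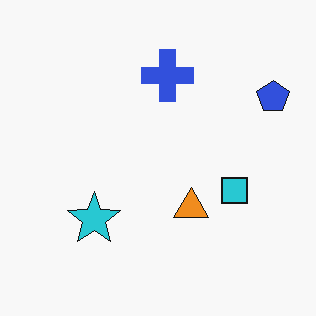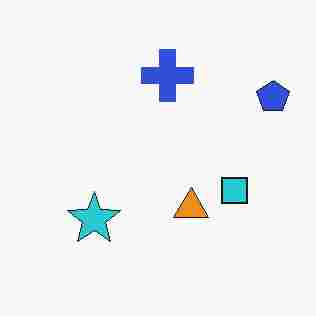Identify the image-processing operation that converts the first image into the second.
It was degraded with heavy JPEG compression.

Blocky 8×8 compression artifacts appear around shape edges and the flat background shows ringing — characteristic JPEG degradation.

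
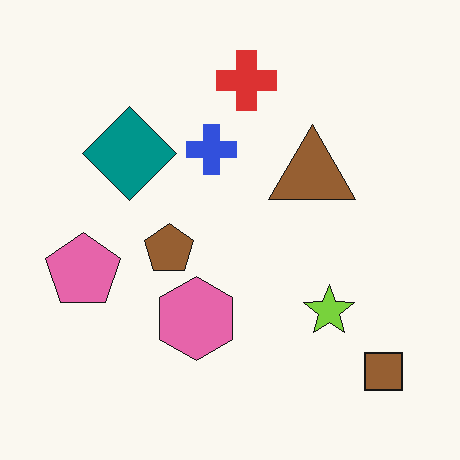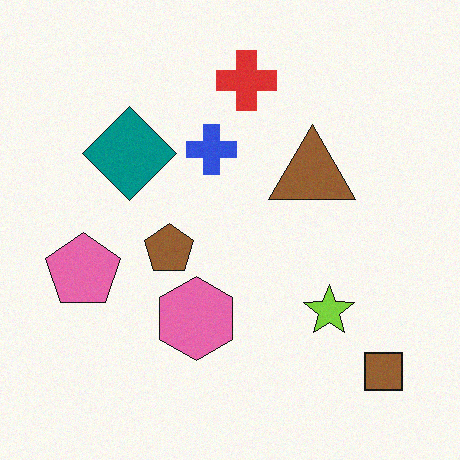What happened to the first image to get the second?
Degraded with a light layer of grain.

Random speckle covers the whole image, including the flat background.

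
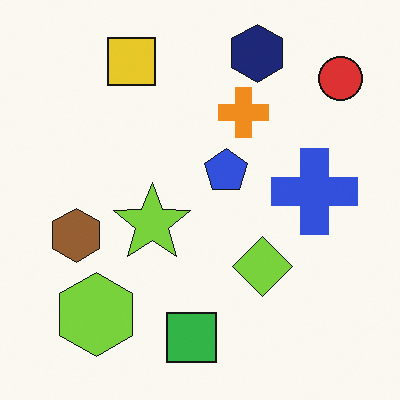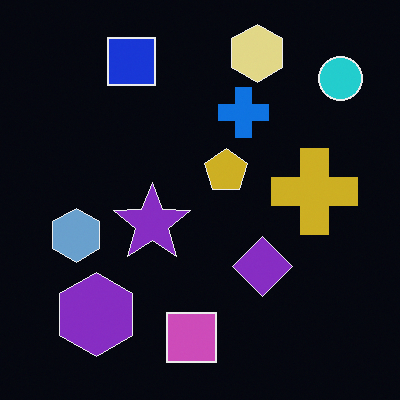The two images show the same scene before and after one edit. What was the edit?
It was color-inverted (negative).

The light background has become dark and every shape's color is its complement — a photographic negative.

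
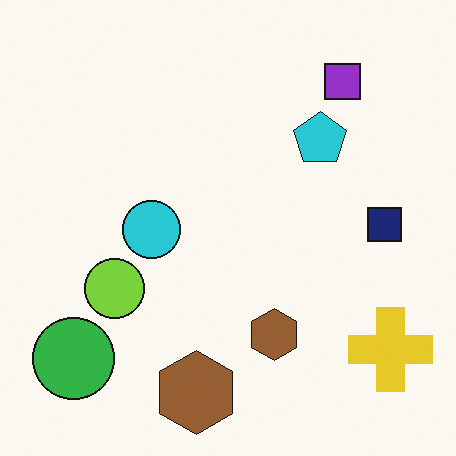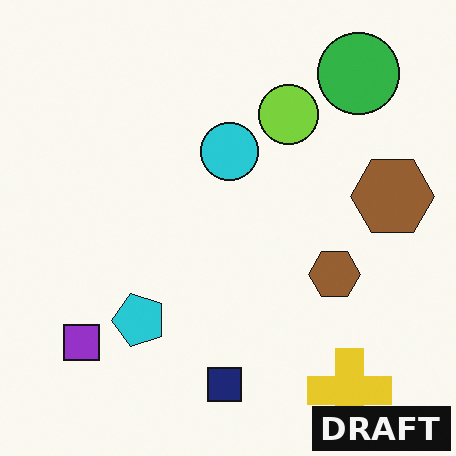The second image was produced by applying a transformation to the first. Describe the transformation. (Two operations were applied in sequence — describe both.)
The image was transposed (reflected across the top-left ↔ bottom-right diagonal), then watermarked with the text "DRAFT" in the lower-right corner.

Shapes have swapped their row and column positions — what was in the top-right is now in the bottom-left — a diagonal reflection. A dark label reading "DRAFT" appears in the lower-right corner.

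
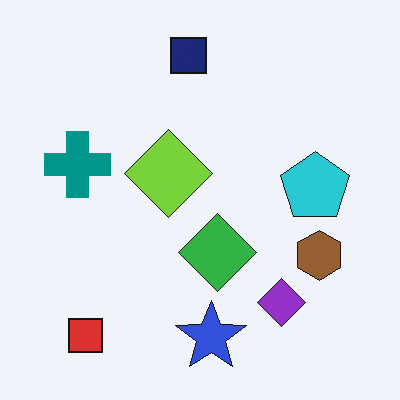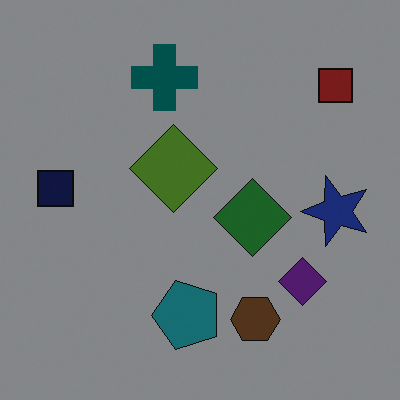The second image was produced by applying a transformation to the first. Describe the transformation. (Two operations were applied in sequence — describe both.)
Transposed (reflected across the top-left ↔ bottom-right diagonal), then darkened a lot.

Shapes have swapped their row and column positions — what was in the top-right is now in the bottom-left — a diagonal reflection. Every pixel — background and shapes alike — is uniformly darkened.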